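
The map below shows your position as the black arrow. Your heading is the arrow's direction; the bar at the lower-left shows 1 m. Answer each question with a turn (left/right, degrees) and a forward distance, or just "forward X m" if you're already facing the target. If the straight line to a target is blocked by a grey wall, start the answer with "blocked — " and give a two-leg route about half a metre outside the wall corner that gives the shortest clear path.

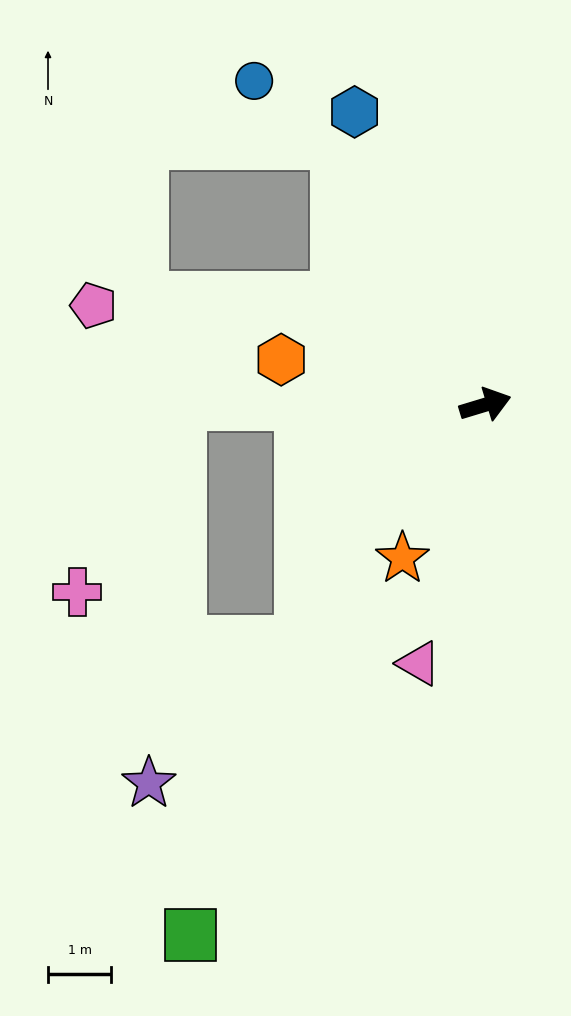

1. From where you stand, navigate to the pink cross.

blocked — turn left 163°, forward 4.8 m, then turn left 62°, forward 3.4 m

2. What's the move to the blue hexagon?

turn left 97°, forward 5.1 m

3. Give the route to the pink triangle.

turn right 121°, forward 4.2 m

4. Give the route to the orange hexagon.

turn left 151°, forward 3.3 m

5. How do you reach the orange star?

turn right 135°, forward 2.8 m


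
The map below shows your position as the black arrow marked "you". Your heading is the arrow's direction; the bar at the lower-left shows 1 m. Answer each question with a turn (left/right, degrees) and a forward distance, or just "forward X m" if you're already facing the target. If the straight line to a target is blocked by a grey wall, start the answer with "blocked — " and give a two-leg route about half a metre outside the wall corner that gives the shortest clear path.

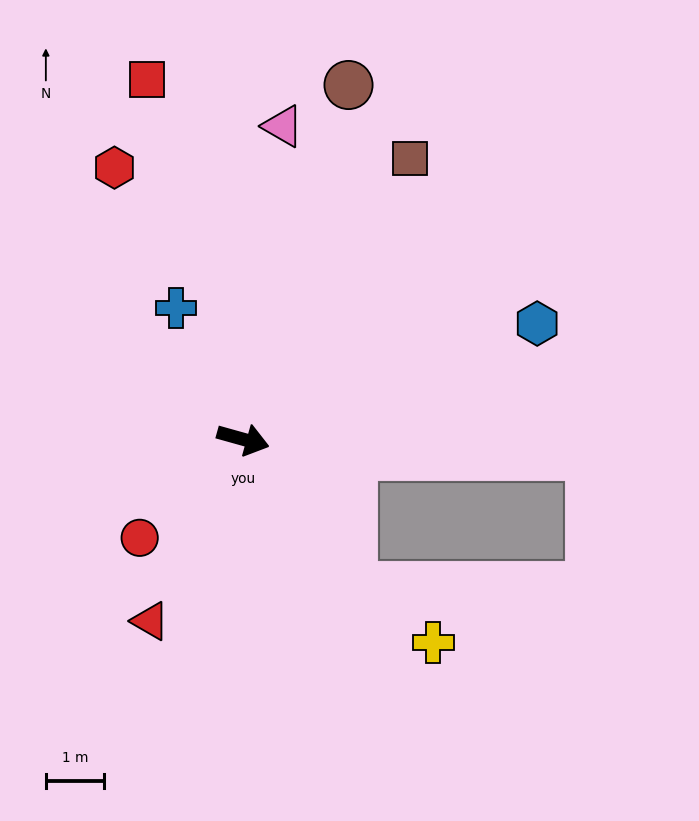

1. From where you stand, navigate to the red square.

turn left 121°, forward 6.4 m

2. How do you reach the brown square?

turn left 75°, forward 5.6 m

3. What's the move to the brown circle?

turn left 89°, forward 6.4 m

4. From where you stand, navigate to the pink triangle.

turn left 98°, forward 5.4 m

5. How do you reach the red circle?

turn right 121°, forward 2.5 m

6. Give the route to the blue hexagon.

turn left 37°, forward 5.4 m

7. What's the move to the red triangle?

turn right 101°, forward 3.5 m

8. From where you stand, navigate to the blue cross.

turn left 133°, forward 2.5 m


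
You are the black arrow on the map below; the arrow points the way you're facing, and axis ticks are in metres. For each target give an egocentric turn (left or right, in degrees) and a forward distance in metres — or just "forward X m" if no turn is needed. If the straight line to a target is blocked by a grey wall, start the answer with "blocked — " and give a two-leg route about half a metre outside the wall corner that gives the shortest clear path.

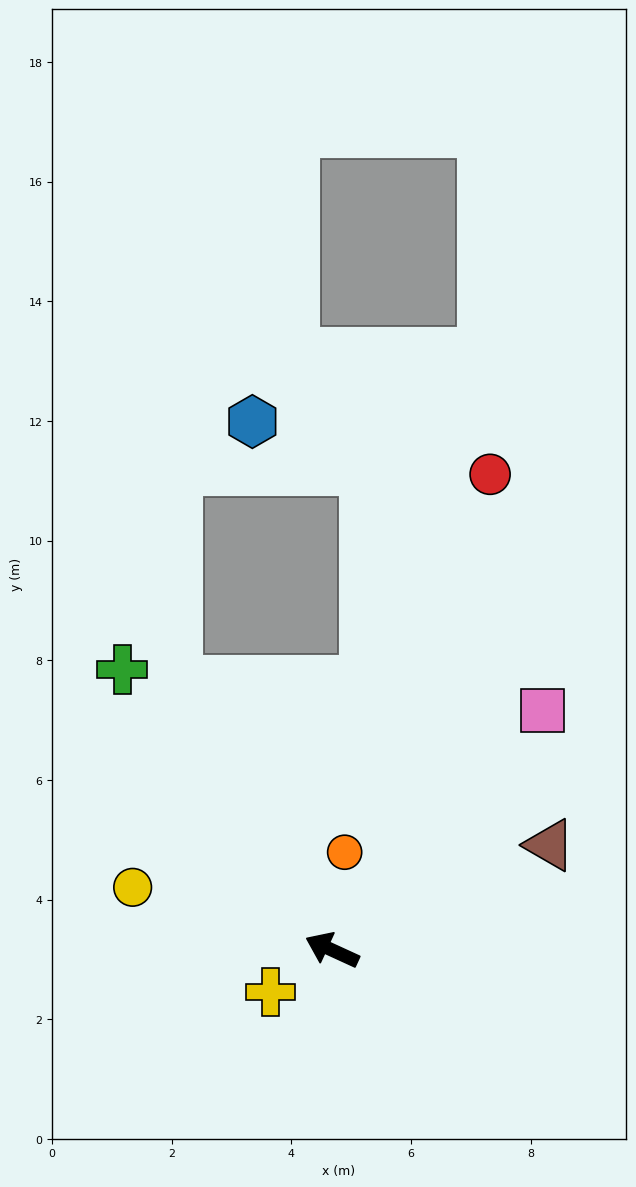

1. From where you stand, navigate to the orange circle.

turn right 73°, forward 1.6 m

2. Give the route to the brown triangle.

turn right 130°, forward 4.0 m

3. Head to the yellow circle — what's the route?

turn left 7°, forward 3.5 m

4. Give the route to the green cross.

turn right 29°, forward 5.9 m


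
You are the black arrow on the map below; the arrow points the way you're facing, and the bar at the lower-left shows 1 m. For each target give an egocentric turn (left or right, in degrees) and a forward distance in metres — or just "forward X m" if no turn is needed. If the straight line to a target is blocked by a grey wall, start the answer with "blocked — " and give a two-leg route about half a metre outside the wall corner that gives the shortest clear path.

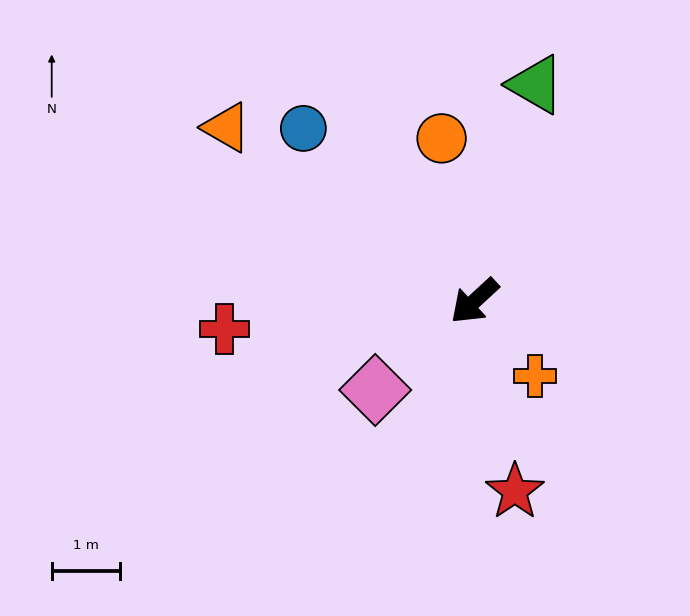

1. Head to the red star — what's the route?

turn left 59°, forward 2.8 m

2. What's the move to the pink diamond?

forward 2.0 m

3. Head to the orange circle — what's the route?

turn right 121°, forward 2.4 m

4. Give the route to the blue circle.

turn right 88°, forward 3.6 m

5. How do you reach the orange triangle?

turn right 78°, forward 4.4 m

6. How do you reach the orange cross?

turn left 86°, forward 1.4 m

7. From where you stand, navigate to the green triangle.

turn right 148°, forward 3.3 m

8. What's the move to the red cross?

turn right 36°, forward 3.7 m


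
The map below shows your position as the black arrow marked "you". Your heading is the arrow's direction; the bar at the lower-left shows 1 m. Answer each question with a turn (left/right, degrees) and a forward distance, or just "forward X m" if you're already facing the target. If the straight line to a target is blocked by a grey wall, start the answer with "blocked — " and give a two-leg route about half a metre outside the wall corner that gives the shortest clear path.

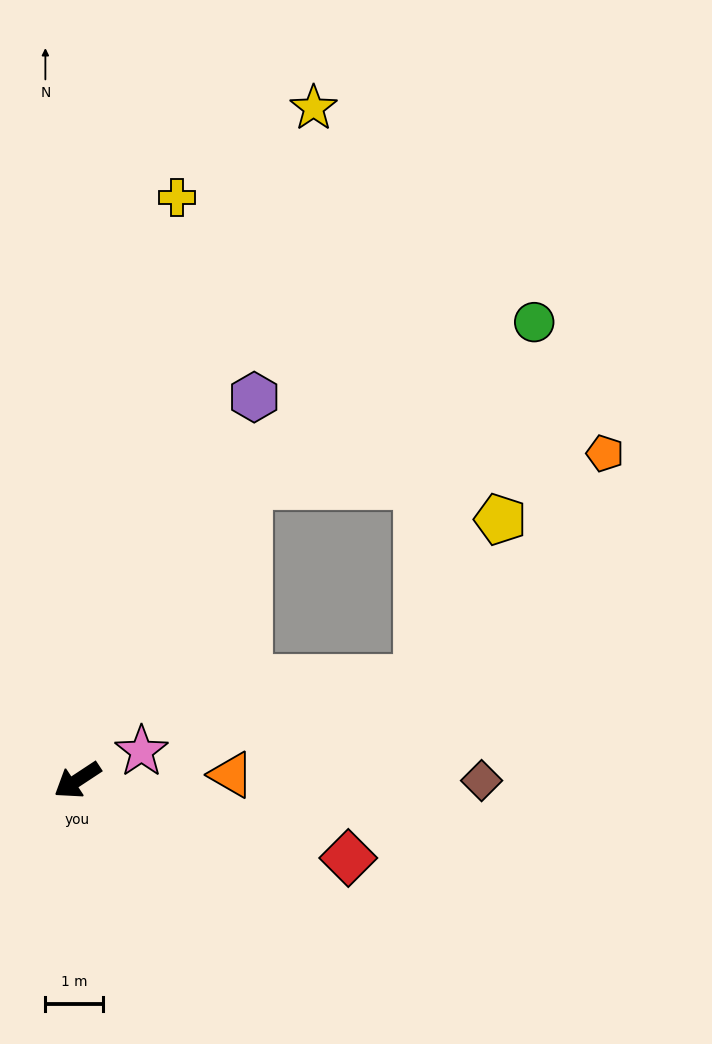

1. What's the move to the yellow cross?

turn right 133°, forward 10.3 m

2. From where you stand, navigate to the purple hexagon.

turn right 148°, forward 7.4 m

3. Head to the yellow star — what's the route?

turn right 143°, forward 12.4 m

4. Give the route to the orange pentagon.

blocked — turn right 153°, forward 6.0 m, then turn right 55°, forward 6.2 m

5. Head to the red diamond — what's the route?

turn left 131°, forward 4.9 m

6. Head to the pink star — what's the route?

turn left 171°, forward 1.2 m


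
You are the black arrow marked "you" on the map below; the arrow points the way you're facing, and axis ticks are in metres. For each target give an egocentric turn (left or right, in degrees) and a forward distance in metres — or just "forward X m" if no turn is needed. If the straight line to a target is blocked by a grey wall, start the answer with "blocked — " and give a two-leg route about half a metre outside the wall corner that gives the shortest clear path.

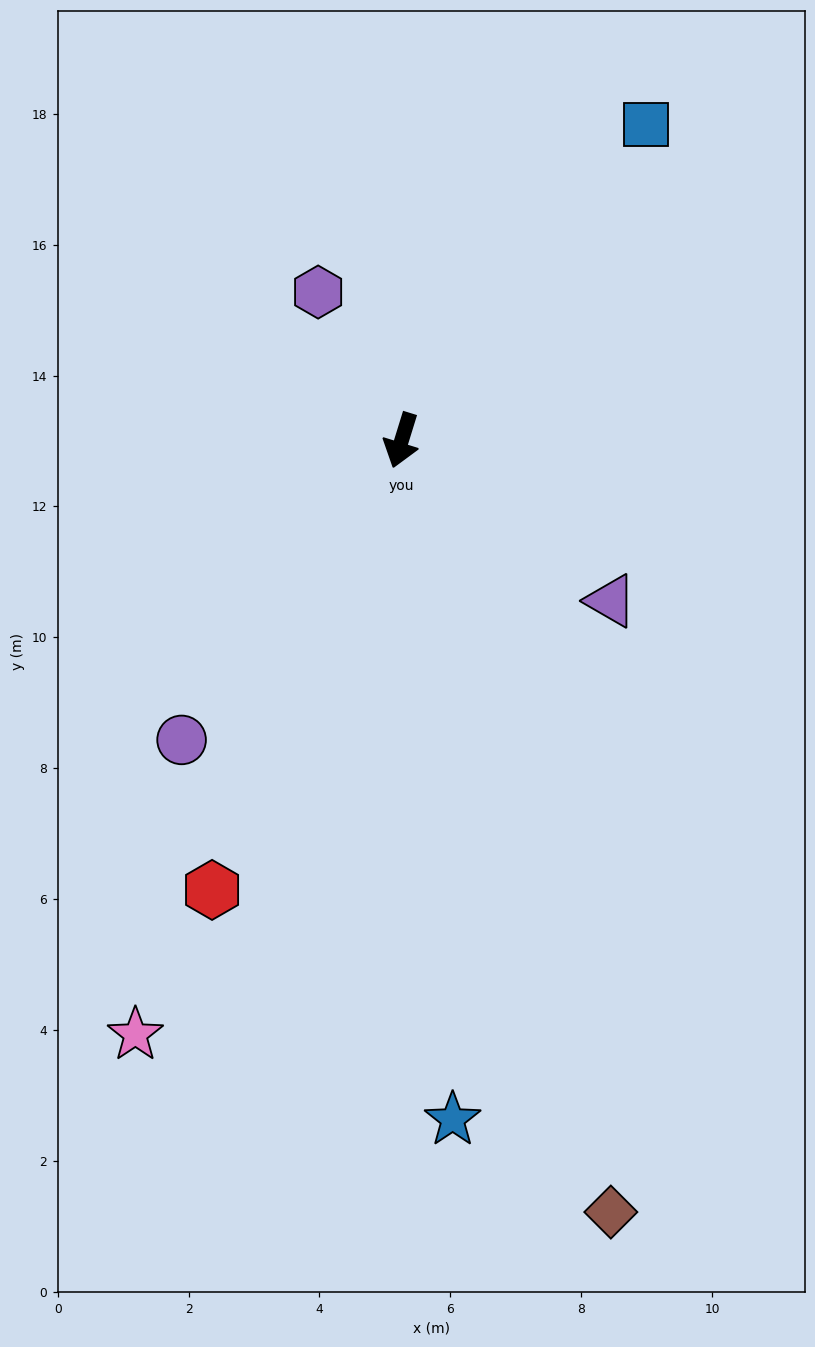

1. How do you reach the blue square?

turn left 159°, forward 6.1 m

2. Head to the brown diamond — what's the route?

turn left 32°, forward 12.2 m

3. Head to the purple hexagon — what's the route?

turn right 133°, forward 2.6 m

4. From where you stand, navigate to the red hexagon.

turn right 6°, forward 7.5 m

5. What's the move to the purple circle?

turn right 19°, forward 5.7 m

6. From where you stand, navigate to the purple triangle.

turn left 70°, forward 4.0 m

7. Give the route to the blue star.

turn left 21°, forward 10.4 m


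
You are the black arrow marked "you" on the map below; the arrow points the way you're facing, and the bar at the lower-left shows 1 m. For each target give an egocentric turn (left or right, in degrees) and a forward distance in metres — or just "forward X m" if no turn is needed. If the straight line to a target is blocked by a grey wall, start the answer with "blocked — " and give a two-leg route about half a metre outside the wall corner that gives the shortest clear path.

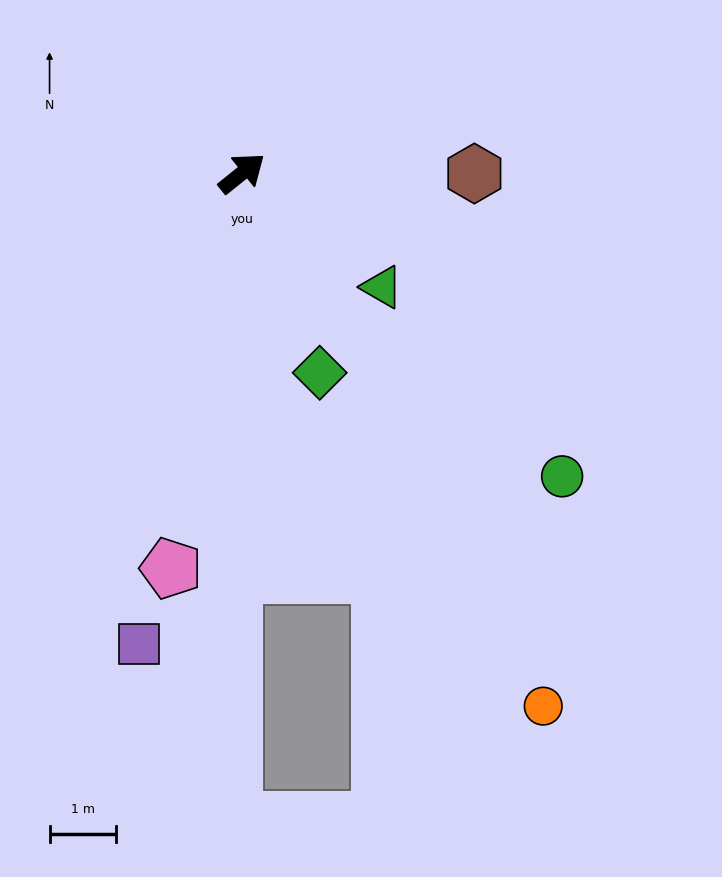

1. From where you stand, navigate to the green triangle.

turn right 78°, forward 2.7 m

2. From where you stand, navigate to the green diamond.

turn right 108°, forward 3.2 m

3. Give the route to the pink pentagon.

turn right 139°, forward 6.1 m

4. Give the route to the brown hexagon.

turn right 39°, forward 3.5 m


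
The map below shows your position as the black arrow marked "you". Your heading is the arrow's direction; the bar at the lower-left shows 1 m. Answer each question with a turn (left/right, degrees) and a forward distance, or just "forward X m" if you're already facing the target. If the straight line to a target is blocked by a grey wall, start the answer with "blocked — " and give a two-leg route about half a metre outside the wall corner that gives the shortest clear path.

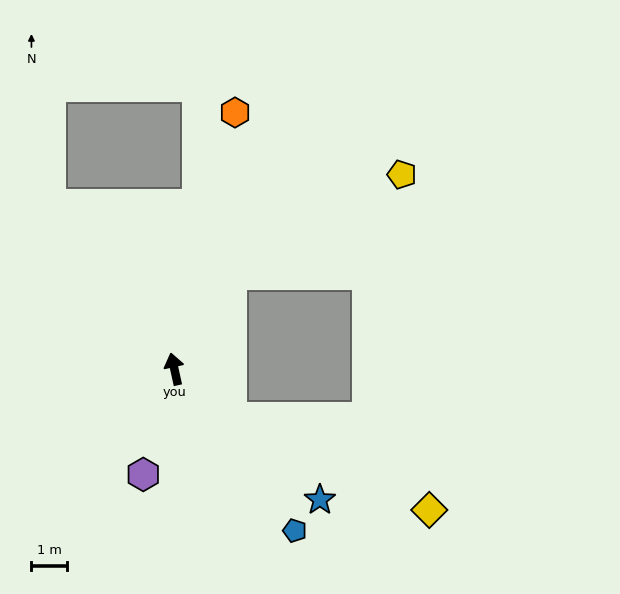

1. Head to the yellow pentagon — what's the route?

blocked — turn right 44°, forward 3.1 m, then turn right 28°, forward 5.6 m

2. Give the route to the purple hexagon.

turn left 151°, forward 3.1 m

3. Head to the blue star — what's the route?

turn right 144°, forward 5.6 m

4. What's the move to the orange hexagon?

turn right 26°, forward 7.5 m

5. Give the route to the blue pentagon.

turn right 156°, forward 5.7 m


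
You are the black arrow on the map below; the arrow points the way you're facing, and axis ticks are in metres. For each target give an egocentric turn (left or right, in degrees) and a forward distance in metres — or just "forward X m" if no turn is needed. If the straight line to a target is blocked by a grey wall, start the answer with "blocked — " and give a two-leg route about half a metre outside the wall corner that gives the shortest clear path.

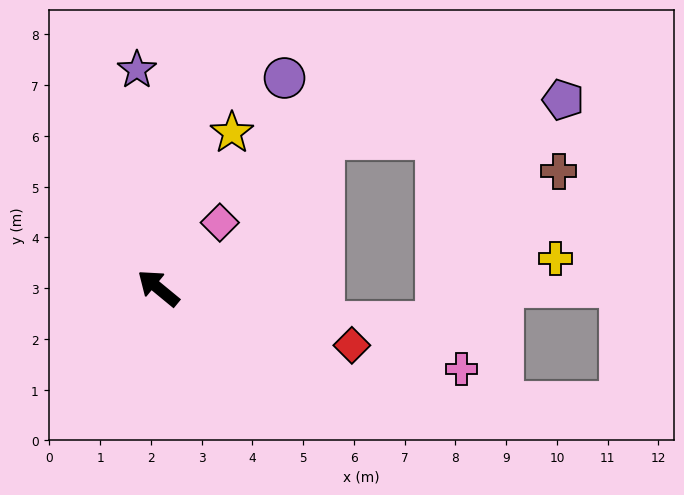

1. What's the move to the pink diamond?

turn right 94°, forward 1.8 m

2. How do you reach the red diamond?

turn right 157°, forward 4.0 m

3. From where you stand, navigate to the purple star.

turn right 45°, forward 4.3 m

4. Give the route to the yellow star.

turn right 76°, forward 3.4 m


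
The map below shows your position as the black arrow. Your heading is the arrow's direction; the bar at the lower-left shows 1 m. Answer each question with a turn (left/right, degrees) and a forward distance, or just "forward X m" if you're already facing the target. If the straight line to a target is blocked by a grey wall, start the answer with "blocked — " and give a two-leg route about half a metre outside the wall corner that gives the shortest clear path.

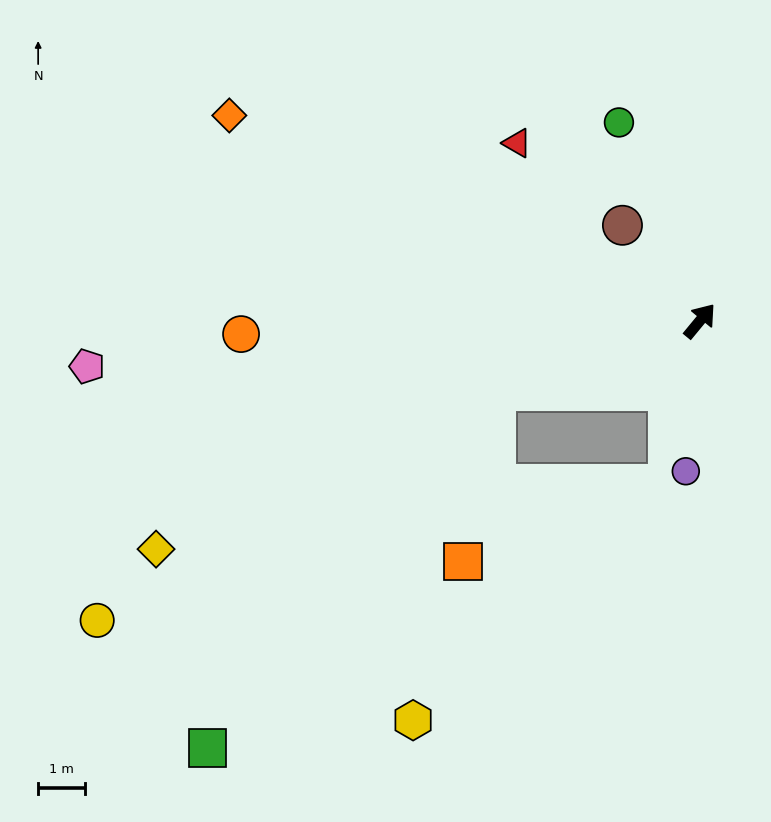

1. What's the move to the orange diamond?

turn left 106°, forward 11.1 m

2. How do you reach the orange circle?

turn left 131°, forward 9.9 m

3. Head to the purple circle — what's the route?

turn right 146°, forward 3.3 m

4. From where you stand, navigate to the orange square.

blocked — turn left 148°, forward 4.6 m, then turn left 61°, forward 3.7 m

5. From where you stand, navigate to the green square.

blocked — turn left 148°, forward 4.6 m, then turn left 33°, forward 9.9 m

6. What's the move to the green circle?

turn left 62°, forward 4.6 m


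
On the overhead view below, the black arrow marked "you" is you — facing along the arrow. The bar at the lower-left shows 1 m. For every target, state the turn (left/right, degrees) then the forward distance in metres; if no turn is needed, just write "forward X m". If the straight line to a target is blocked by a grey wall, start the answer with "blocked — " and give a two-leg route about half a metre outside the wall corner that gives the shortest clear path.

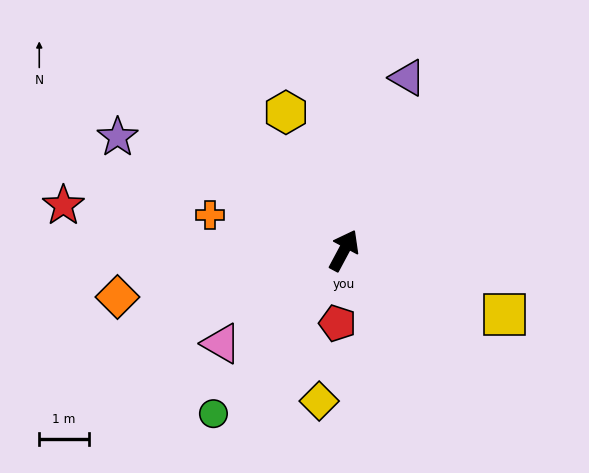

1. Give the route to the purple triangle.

turn left 8°, forward 3.7 m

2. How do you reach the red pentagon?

turn right 157°, forward 1.5 m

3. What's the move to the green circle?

turn left 170°, forward 4.2 m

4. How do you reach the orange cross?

turn left 103°, forward 2.8 m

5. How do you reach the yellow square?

turn right 84°, forward 3.5 m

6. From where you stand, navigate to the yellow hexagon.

turn left 51°, forward 3.0 m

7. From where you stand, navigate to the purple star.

turn left 92°, forward 5.1 m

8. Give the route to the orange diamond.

turn left 130°, forward 4.7 m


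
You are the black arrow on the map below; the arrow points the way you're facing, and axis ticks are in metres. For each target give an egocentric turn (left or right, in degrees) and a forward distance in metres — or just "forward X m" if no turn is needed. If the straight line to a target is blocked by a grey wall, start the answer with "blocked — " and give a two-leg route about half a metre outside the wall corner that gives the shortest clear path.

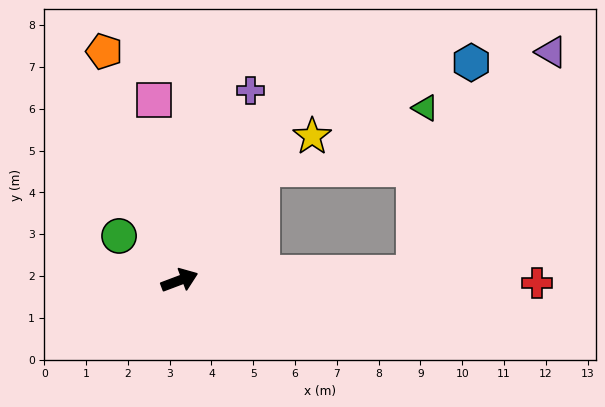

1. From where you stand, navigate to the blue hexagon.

blocked — turn right 19°, forward 5.6 m, then turn left 73°, forward 5.2 m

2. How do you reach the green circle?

turn left 123°, forward 1.8 m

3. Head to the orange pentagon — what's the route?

turn left 88°, forward 5.8 m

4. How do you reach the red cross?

turn right 21°, forward 8.5 m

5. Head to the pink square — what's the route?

turn left 78°, forward 4.4 m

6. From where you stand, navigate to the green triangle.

blocked — turn right 19°, forward 5.6 m, then turn left 84°, forward 4.0 m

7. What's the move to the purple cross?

turn left 49°, forward 4.8 m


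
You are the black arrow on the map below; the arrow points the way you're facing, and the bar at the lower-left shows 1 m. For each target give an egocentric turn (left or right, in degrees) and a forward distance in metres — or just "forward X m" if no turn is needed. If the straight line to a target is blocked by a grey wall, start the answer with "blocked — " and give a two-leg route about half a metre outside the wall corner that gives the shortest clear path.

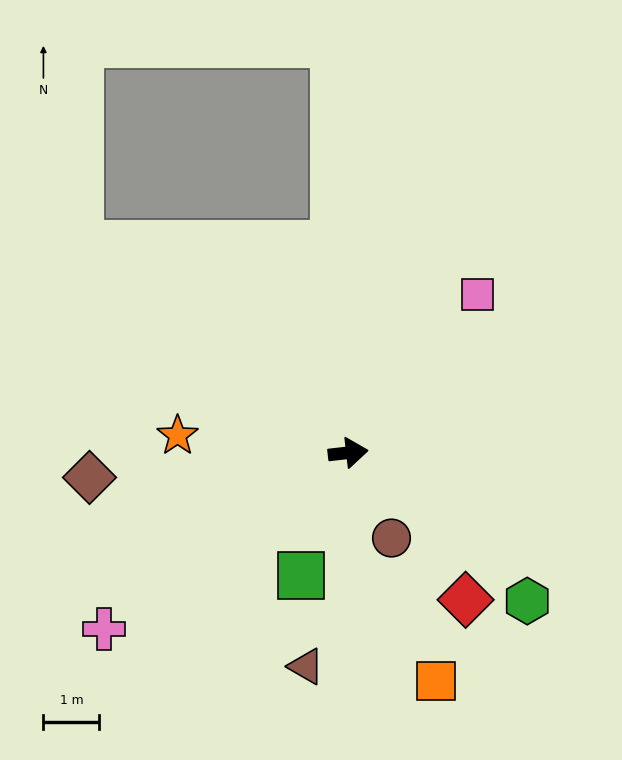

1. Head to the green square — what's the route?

turn right 118°, forward 2.3 m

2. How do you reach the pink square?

turn left 44°, forward 3.6 m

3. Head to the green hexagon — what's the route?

turn right 46°, forward 4.2 m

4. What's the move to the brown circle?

turn right 70°, forward 1.7 m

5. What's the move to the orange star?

turn left 168°, forward 3.1 m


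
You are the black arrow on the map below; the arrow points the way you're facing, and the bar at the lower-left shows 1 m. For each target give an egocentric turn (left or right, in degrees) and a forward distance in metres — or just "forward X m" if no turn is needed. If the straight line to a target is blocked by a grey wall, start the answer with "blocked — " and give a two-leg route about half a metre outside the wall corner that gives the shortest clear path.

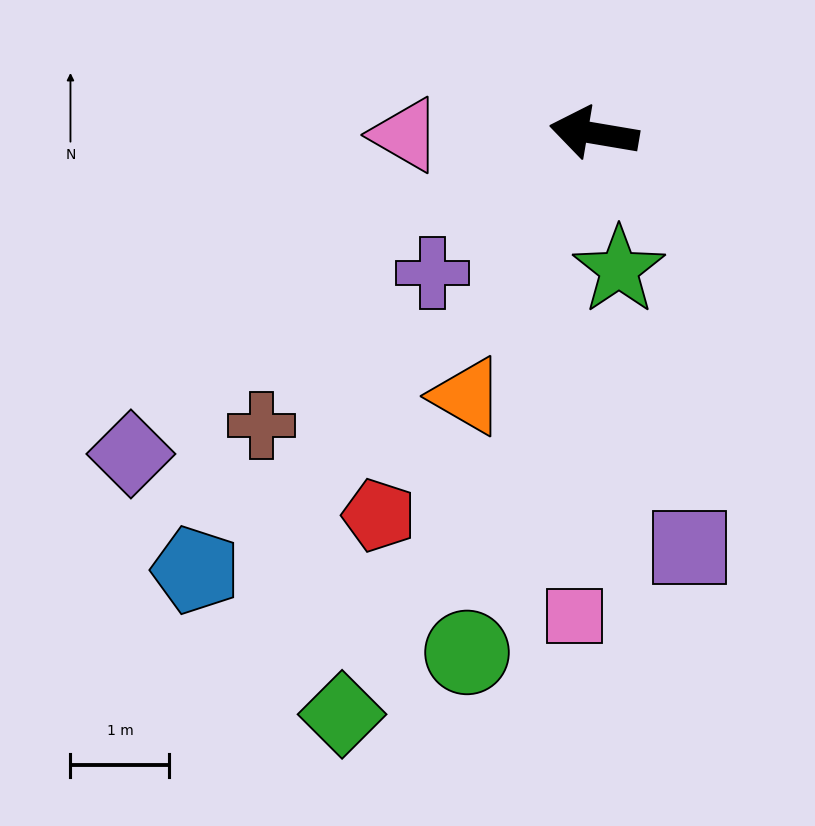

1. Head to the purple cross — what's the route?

turn left 50°, forward 2.2 m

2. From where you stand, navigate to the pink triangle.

turn left 10°, forward 1.9 m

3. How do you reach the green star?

turn left 110°, forward 1.4 m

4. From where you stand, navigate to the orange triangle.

turn left 74°, forward 3.0 m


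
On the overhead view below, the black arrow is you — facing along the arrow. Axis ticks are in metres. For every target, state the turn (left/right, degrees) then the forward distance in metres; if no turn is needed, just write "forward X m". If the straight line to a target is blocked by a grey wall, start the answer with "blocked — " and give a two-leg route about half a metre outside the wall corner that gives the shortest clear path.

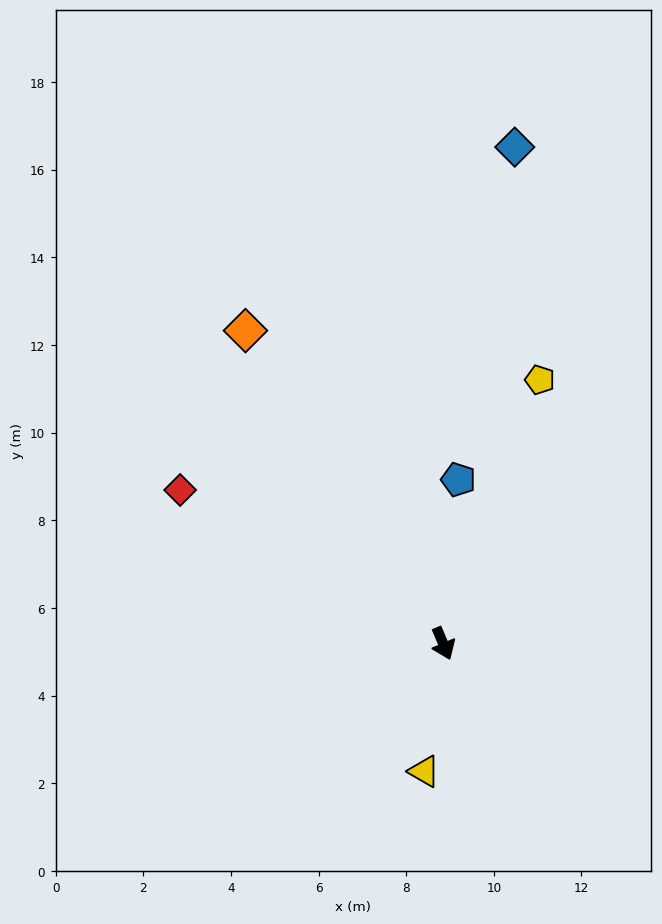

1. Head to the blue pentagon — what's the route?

turn left 152°, forward 3.8 m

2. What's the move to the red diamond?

turn right 143°, forward 6.9 m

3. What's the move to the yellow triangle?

turn right 31°, forward 2.9 m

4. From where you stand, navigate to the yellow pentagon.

turn left 137°, forward 6.4 m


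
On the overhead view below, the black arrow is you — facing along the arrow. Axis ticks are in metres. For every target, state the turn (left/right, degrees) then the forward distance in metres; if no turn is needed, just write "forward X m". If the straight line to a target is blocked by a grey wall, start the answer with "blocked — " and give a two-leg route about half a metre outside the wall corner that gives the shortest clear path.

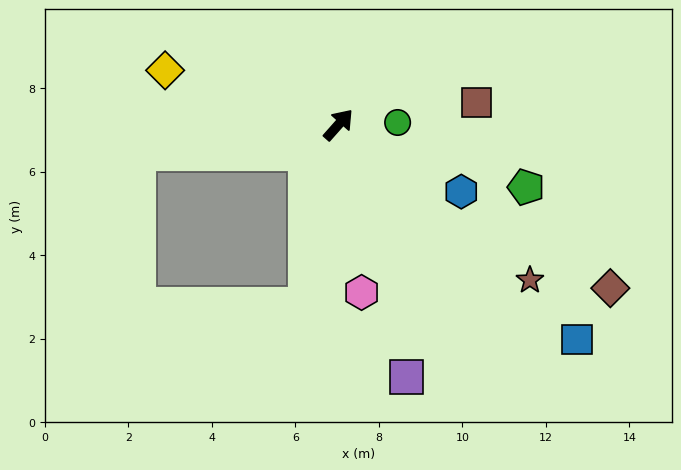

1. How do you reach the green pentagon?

turn right 67°, forward 4.7 m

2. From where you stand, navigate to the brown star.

turn right 88°, forward 5.9 m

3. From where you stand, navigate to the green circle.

turn right 46°, forward 1.4 m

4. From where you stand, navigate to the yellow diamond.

turn left 114°, forward 4.4 m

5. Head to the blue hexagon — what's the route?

turn right 77°, forward 3.3 m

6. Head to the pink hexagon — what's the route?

turn right 131°, forward 4.1 m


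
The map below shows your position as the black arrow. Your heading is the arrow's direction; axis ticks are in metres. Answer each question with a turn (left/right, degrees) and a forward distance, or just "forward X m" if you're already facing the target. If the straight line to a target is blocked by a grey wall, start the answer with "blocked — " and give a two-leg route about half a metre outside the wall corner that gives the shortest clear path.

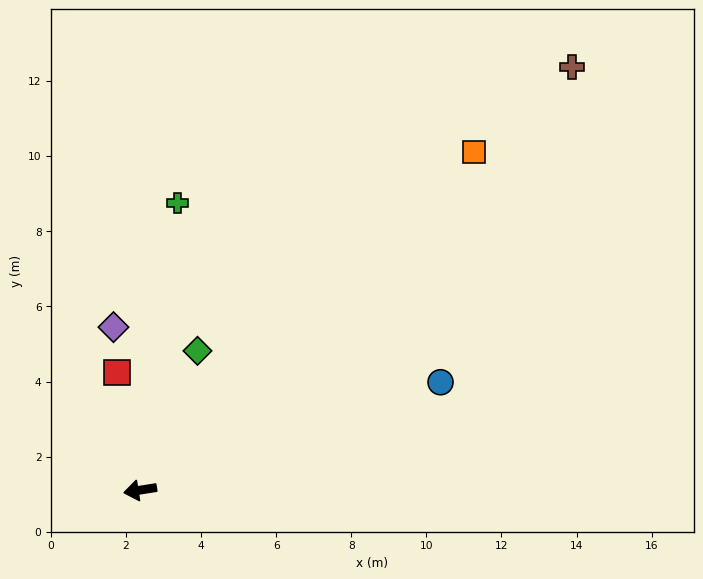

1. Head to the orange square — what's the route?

turn right 144°, forward 12.7 m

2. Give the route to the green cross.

turn right 106°, forward 7.7 m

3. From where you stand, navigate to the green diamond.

turn right 121°, forward 4.0 m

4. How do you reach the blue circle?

turn right 169°, forward 8.5 m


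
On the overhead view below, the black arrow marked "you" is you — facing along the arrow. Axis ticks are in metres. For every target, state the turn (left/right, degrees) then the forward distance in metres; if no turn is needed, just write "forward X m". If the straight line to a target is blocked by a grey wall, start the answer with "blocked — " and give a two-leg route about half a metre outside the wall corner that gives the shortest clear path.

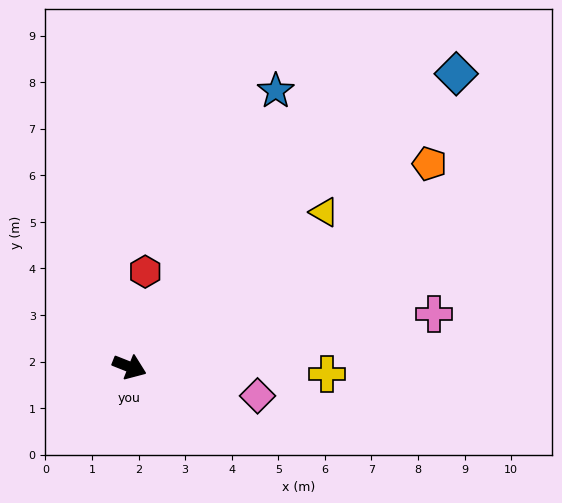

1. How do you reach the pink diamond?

turn left 9°, forward 2.8 m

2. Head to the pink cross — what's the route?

turn left 32°, forward 6.6 m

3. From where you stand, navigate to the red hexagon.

turn left 102°, forward 2.1 m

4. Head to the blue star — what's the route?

turn left 84°, forward 6.7 m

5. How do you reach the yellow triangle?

turn left 60°, forward 5.3 m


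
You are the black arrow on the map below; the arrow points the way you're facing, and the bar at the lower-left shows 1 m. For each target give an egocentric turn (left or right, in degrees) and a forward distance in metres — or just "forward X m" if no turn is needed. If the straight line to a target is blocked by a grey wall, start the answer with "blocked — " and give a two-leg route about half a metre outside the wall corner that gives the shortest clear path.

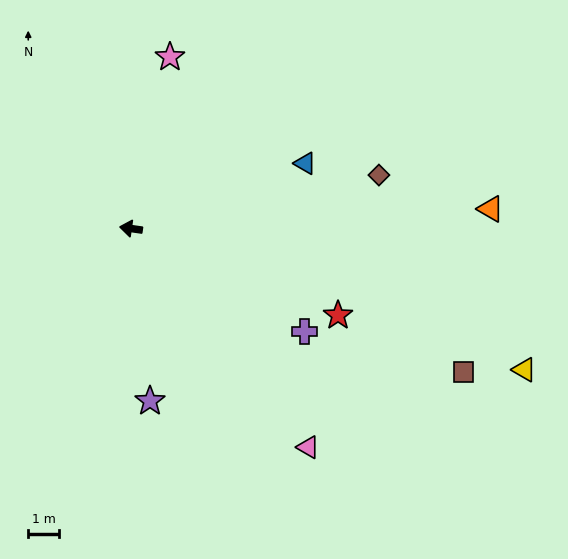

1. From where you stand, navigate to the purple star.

turn left 104°, forward 5.7 m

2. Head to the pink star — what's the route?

turn right 95°, forward 5.7 m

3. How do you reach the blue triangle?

turn right 151°, forward 6.1 m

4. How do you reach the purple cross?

turn left 157°, forward 6.6 m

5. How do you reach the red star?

turn left 165°, forward 7.3 m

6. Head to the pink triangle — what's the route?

turn left 137°, forward 9.2 m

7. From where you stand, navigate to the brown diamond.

turn right 160°, forward 8.3 m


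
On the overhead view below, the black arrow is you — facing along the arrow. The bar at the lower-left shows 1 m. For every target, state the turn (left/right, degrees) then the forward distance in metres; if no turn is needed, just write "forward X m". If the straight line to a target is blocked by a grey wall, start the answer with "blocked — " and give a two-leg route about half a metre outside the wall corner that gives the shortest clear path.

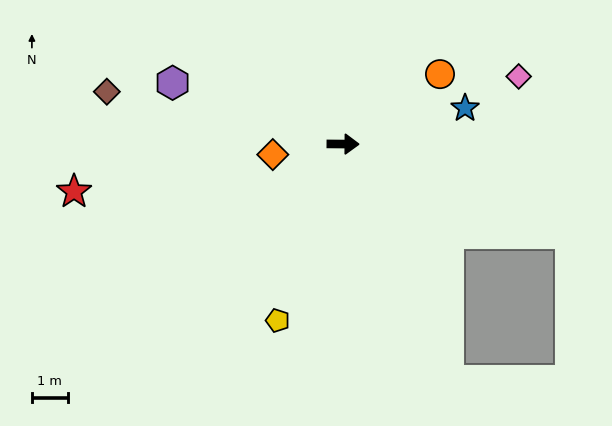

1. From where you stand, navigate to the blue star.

turn left 17°, forward 3.5 m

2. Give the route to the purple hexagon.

turn left 161°, forward 5.0 m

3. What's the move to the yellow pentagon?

turn right 110°, forward 5.2 m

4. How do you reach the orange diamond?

turn right 171°, forward 2.0 m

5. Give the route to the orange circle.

turn left 36°, forward 3.3 m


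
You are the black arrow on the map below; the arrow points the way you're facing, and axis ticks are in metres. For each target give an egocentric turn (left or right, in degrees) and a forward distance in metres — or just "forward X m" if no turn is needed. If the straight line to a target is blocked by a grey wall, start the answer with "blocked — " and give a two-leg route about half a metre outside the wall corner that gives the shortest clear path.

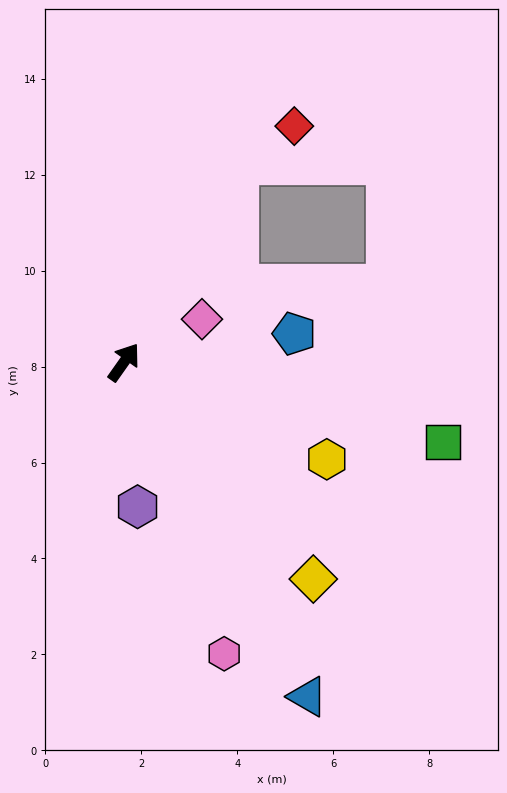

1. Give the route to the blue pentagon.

turn right 45°, forward 3.6 m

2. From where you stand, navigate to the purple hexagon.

turn right 139°, forward 3.0 m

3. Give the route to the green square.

turn right 69°, forward 6.9 m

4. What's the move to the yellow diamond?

turn right 104°, forward 6.0 m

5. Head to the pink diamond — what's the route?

turn right 26°, forward 1.9 m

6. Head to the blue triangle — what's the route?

turn right 116°, forward 8.0 m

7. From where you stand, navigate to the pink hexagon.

turn right 126°, forward 6.4 m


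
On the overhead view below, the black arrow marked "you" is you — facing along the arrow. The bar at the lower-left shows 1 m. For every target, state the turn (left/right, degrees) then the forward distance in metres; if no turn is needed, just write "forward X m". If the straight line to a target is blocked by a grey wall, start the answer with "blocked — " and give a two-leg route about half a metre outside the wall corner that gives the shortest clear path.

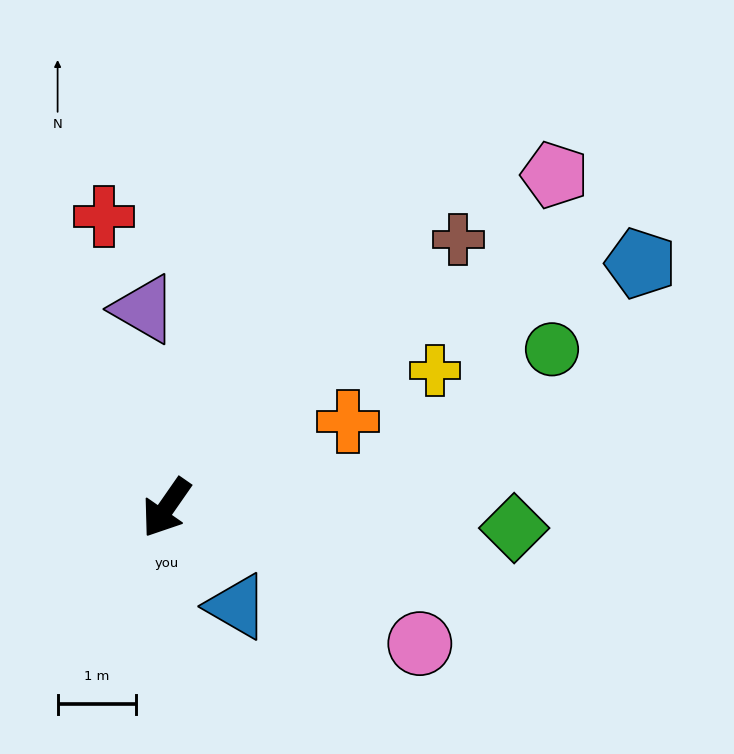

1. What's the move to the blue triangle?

turn left 70°, forward 1.5 m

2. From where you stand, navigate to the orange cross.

turn left 150°, forward 2.6 m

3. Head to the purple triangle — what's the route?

turn right 139°, forward 2.5 m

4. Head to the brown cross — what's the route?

turn left 167°, forward 5.0 m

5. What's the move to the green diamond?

turn left 122°, forward 4.4 m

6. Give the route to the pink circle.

turn left 97°, forward 3.7 m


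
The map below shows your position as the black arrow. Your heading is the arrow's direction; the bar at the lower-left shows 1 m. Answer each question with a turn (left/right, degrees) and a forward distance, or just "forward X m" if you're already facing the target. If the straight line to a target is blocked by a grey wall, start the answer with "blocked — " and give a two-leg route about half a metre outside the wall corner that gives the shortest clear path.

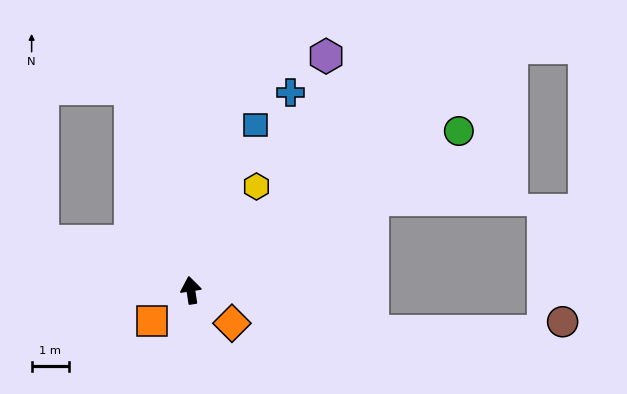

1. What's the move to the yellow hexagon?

turn right 41°, forward 3.3 m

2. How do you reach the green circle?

turn right 68°, forward 8.3 m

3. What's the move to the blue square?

turn right 30°, forward 4.7 m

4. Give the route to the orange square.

turn left 120°, forward 1.3 m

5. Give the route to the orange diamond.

turn right 137°, forward 1.4 m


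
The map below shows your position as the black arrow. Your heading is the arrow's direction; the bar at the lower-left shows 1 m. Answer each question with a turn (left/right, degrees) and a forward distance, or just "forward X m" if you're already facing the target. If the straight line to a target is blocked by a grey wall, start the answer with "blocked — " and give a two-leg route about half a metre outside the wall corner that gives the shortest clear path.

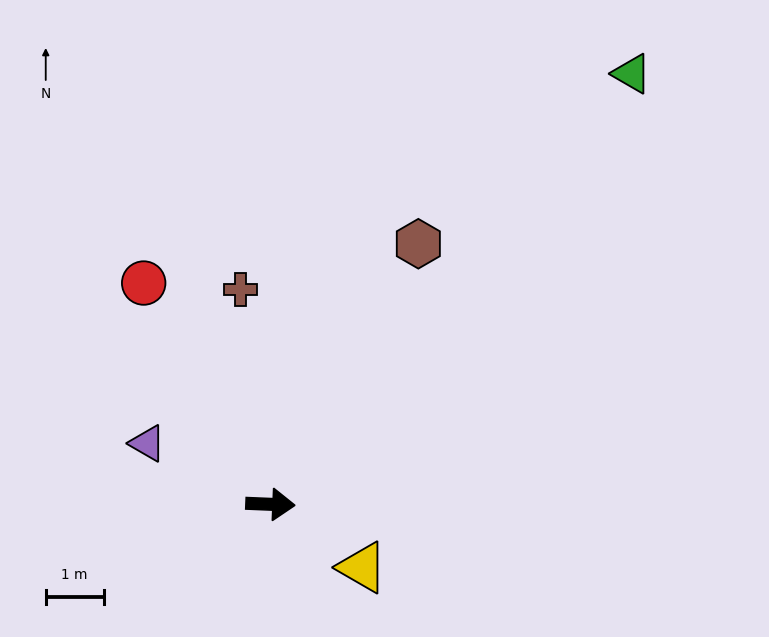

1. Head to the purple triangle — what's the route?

turn left 156°, forward 2.4 m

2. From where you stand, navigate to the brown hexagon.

turn left 63°, forward 5.2 m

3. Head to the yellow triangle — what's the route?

turn right 32°, forward 1.9 m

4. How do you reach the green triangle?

turn left 52°, forward 9.7 m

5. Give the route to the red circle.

turn left 122°, forward 4.4 m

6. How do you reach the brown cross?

turn left 100°, forward 3.7 m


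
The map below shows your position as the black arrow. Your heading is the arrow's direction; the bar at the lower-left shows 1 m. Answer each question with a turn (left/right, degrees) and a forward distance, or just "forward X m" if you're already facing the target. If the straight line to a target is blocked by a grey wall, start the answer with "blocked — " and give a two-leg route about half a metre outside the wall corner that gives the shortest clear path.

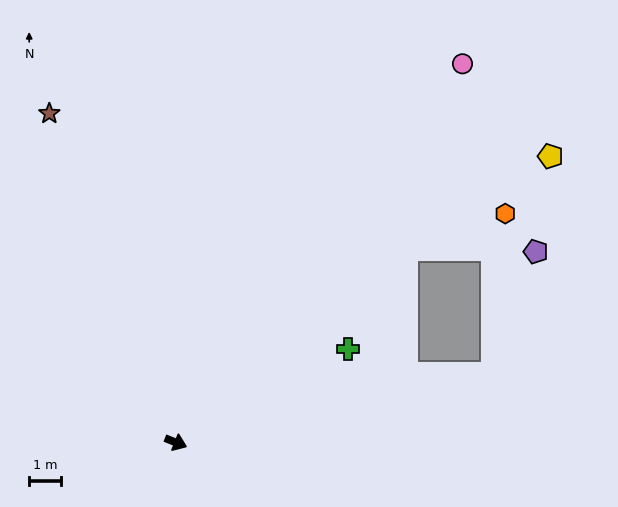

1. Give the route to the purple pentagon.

blocked — turn left 34°, forward 10.3 m, then turn left 60°, forward 4.1 m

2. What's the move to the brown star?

turn left 133°, forward 11.1 m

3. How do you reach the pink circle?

turn left 75°, forward 15.0 m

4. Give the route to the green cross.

turn left 50°, forward 6.2 m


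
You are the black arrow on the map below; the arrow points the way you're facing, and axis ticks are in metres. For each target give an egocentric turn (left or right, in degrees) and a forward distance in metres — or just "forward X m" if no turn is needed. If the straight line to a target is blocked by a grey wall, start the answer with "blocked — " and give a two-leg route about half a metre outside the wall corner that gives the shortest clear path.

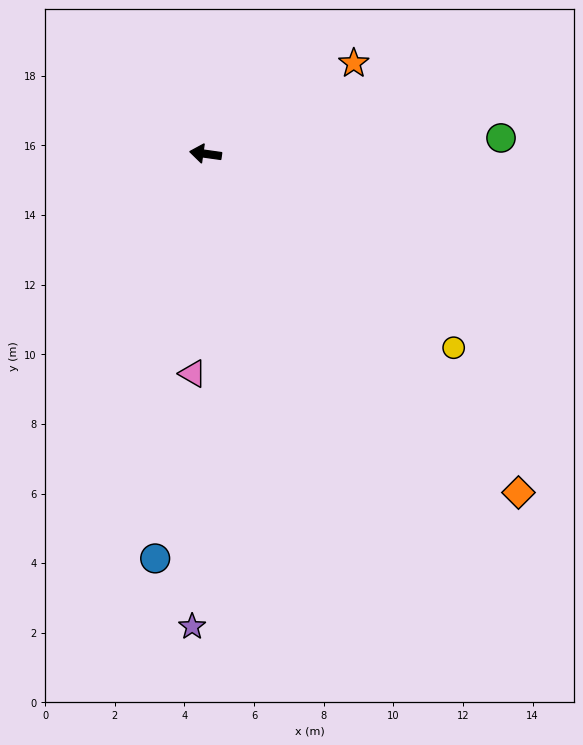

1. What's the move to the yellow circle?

turn left 150°, forward 9.0 m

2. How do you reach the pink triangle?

turn left 95°, forward 6.3 m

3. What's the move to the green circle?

turn right 169°, forward 8.5 m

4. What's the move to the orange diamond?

turn left 141°, forward 13.2 m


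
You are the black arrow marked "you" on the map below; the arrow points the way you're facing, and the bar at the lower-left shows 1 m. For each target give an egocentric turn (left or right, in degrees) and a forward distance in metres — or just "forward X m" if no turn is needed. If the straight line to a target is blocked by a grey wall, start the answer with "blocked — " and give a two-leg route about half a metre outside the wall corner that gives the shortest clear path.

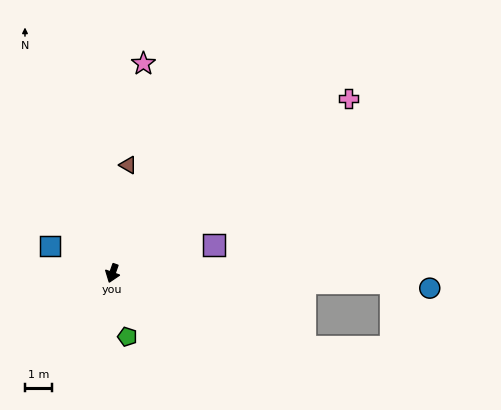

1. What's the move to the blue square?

turn right 94°, forward 2.5 m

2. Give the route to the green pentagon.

turn left 33°, forward 2.4 m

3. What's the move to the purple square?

turn left 125°, forward 3.9 m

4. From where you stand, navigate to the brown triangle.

turn right 169°, forward 4.1 m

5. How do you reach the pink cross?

turn left 146°, forward 11.0 m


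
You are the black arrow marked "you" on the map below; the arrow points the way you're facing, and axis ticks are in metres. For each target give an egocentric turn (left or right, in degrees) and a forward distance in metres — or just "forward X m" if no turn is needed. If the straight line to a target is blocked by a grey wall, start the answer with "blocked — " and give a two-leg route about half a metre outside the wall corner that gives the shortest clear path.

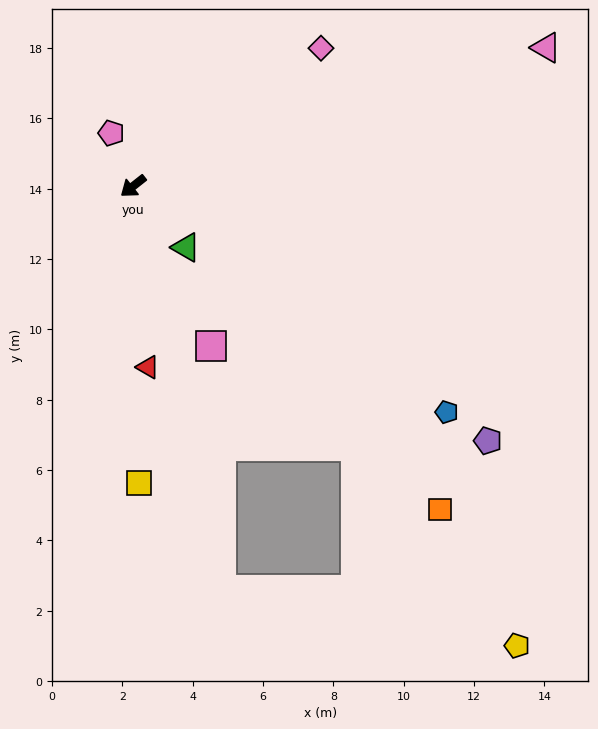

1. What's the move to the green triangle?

turn left 92°, forward 2.3 m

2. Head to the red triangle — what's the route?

turn left 56°, forward 5.2 m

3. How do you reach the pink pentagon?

turn right 106°, forward 1.6 m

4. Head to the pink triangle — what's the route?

turn left 160°, forward 12.4 m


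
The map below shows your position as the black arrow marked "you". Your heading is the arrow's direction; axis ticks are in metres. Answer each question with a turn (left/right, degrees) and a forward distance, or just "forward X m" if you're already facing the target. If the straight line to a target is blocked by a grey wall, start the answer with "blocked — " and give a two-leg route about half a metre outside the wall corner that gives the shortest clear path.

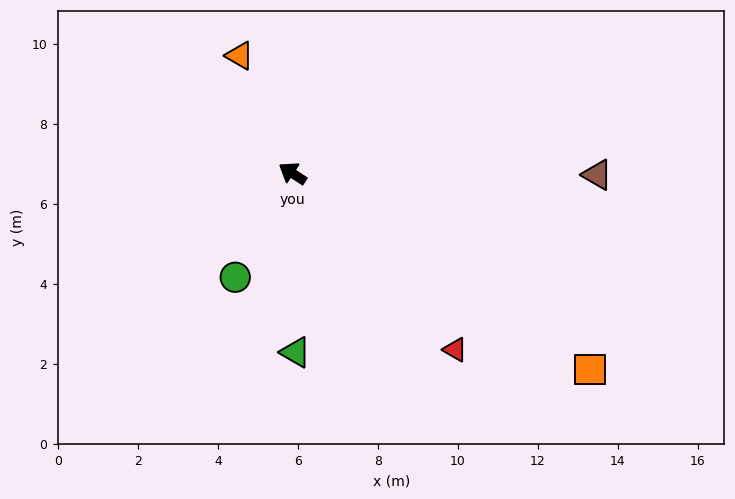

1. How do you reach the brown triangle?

turn right 147°, forward 7.6 m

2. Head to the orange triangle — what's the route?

turn right 33°, forward 3.2 m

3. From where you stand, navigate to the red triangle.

turn left 166°, forward 6.0 m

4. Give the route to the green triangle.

turn left 124°, forward 4.5 m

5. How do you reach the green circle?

turn left 94°, forward 3.0 m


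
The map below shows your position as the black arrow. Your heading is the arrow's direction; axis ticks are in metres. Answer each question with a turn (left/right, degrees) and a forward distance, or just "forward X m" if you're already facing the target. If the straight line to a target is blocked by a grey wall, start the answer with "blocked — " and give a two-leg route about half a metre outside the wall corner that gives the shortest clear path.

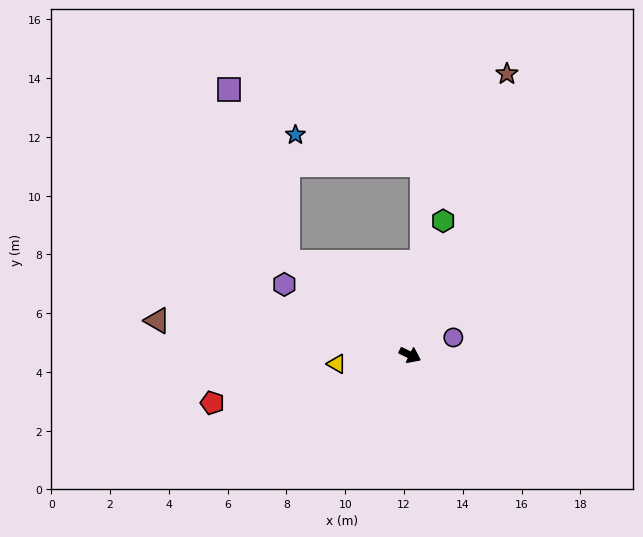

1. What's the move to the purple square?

blocked — turn left 169°, forward 5.2 m, then turn right 34°, forward 6.2 m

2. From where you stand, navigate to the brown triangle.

turn right 162°, forward 8.7 m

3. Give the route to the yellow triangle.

turn right 147°, forward 2.5 m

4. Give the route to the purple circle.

turn left 48°, forward 1.6 m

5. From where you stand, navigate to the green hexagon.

turn left 102°, forward 4.7 m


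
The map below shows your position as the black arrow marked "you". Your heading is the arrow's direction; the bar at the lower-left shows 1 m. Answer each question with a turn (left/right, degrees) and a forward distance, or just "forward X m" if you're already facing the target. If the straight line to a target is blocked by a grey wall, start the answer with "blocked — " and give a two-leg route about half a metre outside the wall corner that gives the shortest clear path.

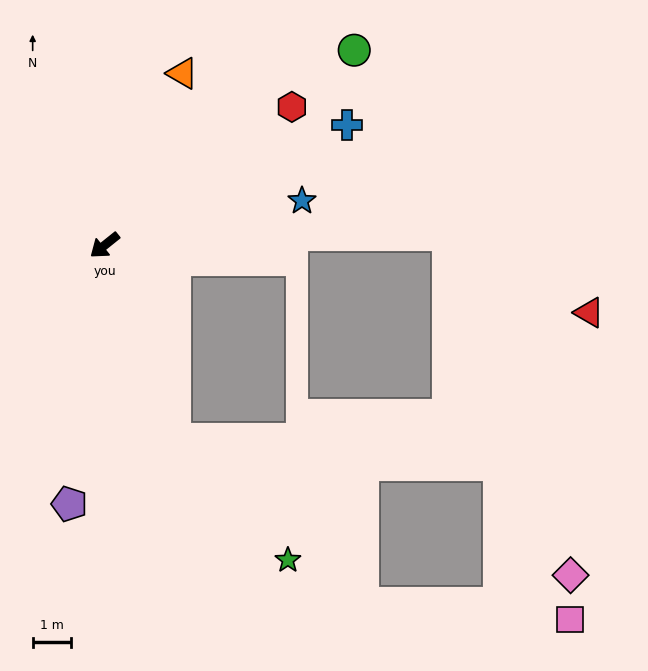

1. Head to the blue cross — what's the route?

turn left 168°, forward 7.1 m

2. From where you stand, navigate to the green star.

blocked — turn left 71°, forward 5.4 m, then turn left 23°, forward 4.4 m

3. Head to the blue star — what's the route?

turn left 154°, forward 5.3 m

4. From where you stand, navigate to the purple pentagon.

turn left 44°, forward 6.9 m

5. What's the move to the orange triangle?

turn right 153°, forward 5.0 m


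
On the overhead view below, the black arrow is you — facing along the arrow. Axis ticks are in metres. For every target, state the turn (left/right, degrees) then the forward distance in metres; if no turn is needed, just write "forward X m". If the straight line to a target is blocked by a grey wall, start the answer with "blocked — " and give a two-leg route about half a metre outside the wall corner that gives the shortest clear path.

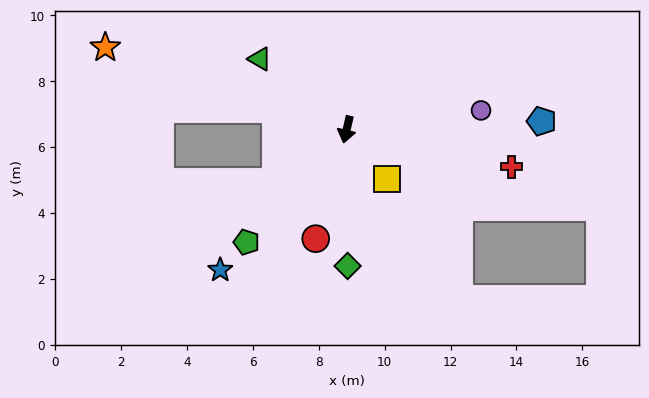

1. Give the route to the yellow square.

turn left 52°, forward 1.9 m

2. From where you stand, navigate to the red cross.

turn left 90°, forward 5.1 m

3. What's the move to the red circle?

turn right 3°, forward 3.4 m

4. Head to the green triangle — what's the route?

turn right 116°, forward 3.4 m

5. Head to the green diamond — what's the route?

turn left 13°, forward 4.1 m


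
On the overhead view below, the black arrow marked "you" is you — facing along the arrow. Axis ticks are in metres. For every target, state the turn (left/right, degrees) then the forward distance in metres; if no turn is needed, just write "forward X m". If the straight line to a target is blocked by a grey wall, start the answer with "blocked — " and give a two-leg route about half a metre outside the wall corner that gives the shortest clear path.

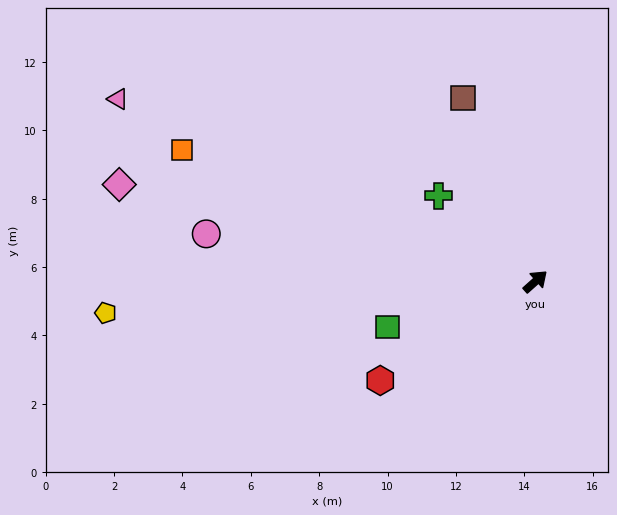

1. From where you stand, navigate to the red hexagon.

turn left 171°, forward 5.4 m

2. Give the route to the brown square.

turn left 70°, forward 5.8 m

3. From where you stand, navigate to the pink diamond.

turn left 125°, forward 12.5 m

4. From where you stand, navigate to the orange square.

turn left 118°, forward 11.0 m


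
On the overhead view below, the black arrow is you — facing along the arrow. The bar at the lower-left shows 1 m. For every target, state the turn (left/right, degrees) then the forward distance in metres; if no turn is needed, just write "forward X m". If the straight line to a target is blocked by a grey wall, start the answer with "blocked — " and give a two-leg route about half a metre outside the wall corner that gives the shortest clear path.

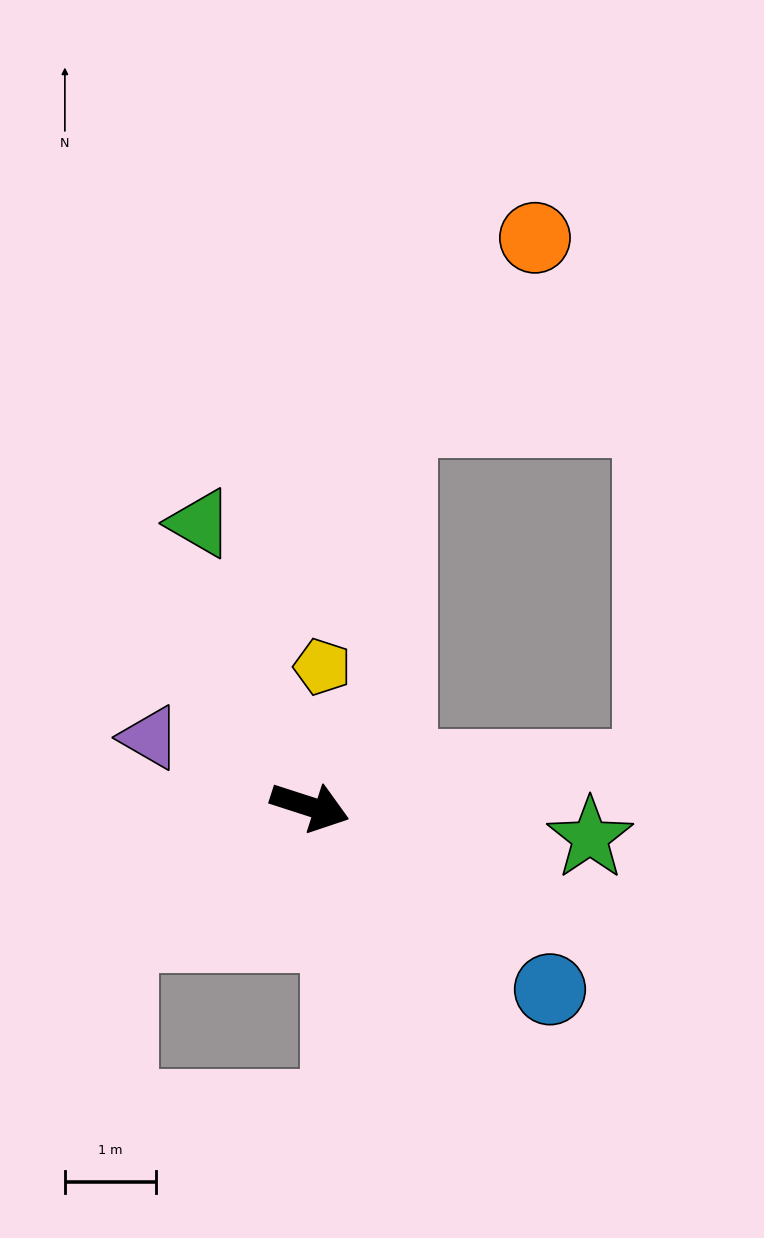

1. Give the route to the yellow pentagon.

turn left 103°, forward 1.5 m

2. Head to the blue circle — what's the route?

turn right 19°, forward 3.3 m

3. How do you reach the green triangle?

turn left 129°, forward 3.3 m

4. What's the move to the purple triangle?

turn left 175°, forward 1.9 m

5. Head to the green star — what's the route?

turn left 11°, forward 3.1 m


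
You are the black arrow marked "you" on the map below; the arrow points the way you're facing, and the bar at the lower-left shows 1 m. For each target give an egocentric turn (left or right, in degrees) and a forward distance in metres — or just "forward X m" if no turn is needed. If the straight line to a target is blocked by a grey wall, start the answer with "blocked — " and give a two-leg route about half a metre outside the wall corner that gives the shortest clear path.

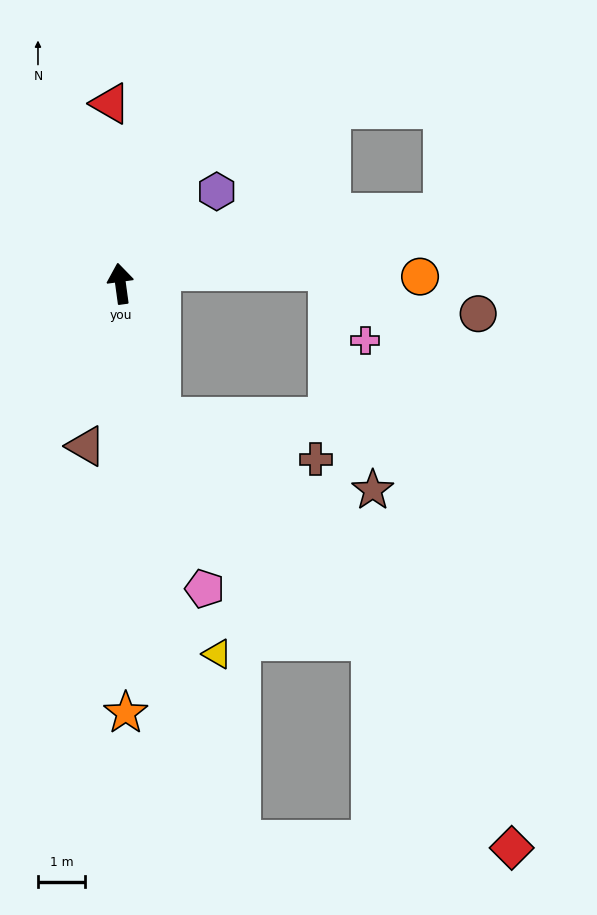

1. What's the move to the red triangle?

turn right 5°, forward 3.8 m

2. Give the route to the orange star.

turn left 173°, forward 9.1 m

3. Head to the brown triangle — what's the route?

turn left 160°, forward 3.5 m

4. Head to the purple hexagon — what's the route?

turn right 54°, forward 2.8 m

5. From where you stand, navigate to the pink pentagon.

turn right 172°, forward 6.7 m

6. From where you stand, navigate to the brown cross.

blocked — turn right 171°, forward 3.0 m, then turn left 58°, forward 3.4 m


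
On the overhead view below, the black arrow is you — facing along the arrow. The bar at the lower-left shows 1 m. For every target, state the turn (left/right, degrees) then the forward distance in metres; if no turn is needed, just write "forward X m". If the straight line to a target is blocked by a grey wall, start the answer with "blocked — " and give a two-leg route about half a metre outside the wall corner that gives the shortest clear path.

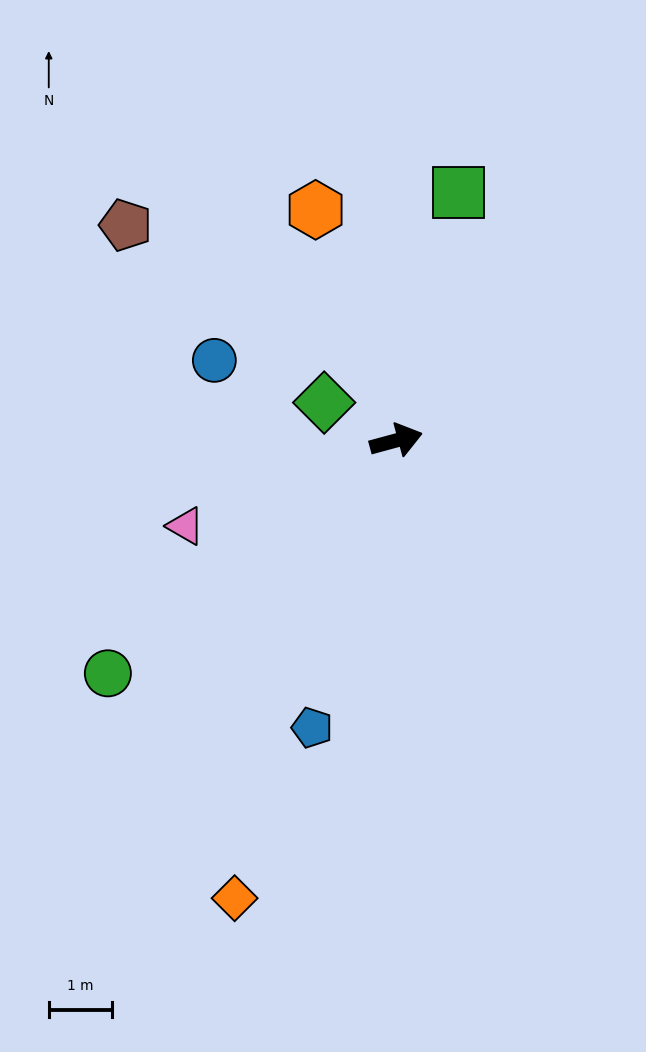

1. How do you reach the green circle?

turn right 156°, forward 5.9 m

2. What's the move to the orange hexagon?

turn left 94°, forward 3.9 m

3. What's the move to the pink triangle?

turn right 173°, forward 3.6 m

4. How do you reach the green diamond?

turn left 137°, forward 1.3 m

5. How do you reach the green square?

turn left 61°, forward 4.1 m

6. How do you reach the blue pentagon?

turn right 121°, forward 4.8 m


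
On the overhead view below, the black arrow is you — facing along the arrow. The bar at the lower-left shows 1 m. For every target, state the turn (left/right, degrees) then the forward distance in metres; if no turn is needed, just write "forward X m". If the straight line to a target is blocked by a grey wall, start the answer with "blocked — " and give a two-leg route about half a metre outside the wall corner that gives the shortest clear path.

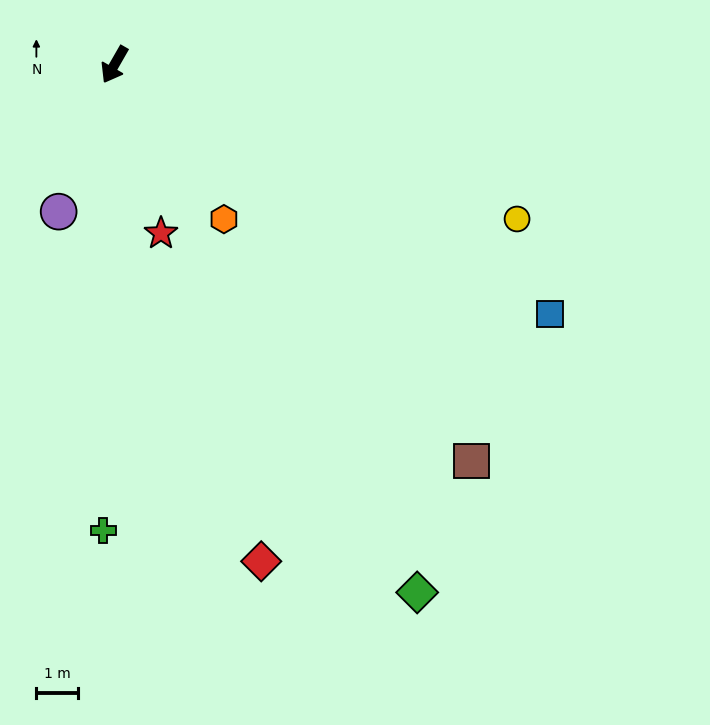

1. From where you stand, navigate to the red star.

turn left 45°, forward 4.2 m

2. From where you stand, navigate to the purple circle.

turn left 9°, forward 3.7 m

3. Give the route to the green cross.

turn left 28°, forward 11.1 m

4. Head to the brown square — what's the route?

turn left 72°, forward 12.7 m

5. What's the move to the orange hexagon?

turn left 65°, forward 4.5 m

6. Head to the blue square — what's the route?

turn left 90°, forward 11.9 m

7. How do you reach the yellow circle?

turn left 99°, forward 10.2 m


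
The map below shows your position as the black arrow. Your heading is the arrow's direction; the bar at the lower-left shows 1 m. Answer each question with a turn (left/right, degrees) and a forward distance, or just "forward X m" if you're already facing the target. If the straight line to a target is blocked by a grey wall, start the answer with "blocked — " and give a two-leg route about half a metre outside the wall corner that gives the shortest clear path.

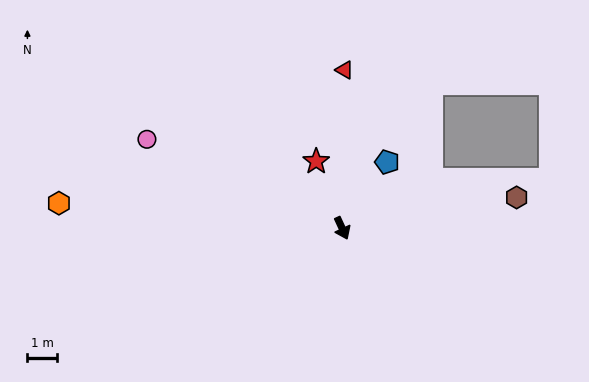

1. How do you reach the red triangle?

turn left 154°, forward 5.3 m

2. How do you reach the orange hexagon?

turn right 120°, forward 9.5 m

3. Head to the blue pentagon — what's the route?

turn left 121°, forward 2.7 m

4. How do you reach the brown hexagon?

turn left 75°, forward 5.9 m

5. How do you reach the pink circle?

turn right 139°, forward 7.2 m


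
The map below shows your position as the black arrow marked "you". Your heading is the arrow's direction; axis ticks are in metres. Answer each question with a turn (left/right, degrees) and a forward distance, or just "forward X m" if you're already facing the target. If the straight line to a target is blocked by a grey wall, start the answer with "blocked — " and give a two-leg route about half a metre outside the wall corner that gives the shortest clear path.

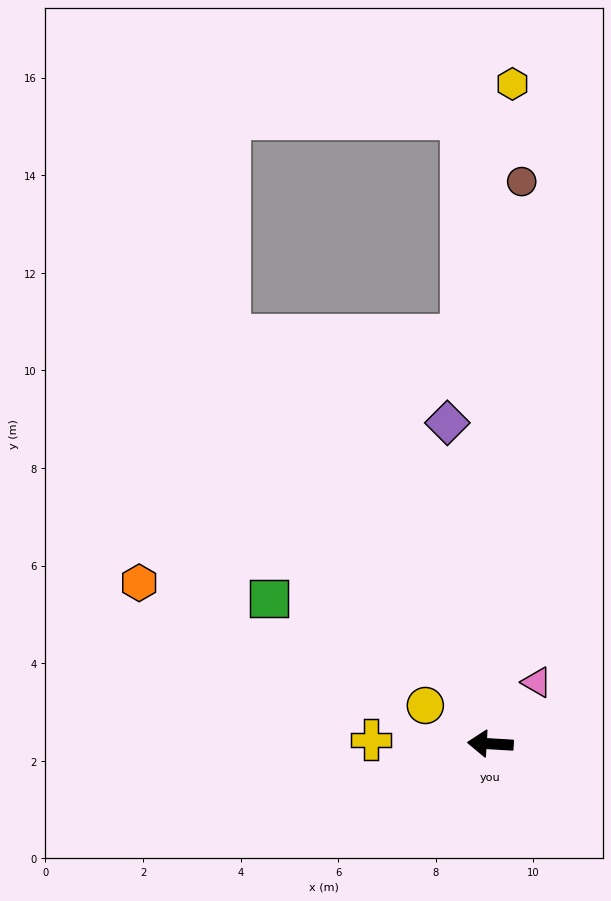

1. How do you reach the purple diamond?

turn right 79°, forward 6.6 m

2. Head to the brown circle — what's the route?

turn right 90°, forward 11.5 m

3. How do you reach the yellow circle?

turn right 27°, forward 1.5 m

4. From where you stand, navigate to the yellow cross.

forward 2.4 m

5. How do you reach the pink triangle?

turn right 124°, forward 1.6 m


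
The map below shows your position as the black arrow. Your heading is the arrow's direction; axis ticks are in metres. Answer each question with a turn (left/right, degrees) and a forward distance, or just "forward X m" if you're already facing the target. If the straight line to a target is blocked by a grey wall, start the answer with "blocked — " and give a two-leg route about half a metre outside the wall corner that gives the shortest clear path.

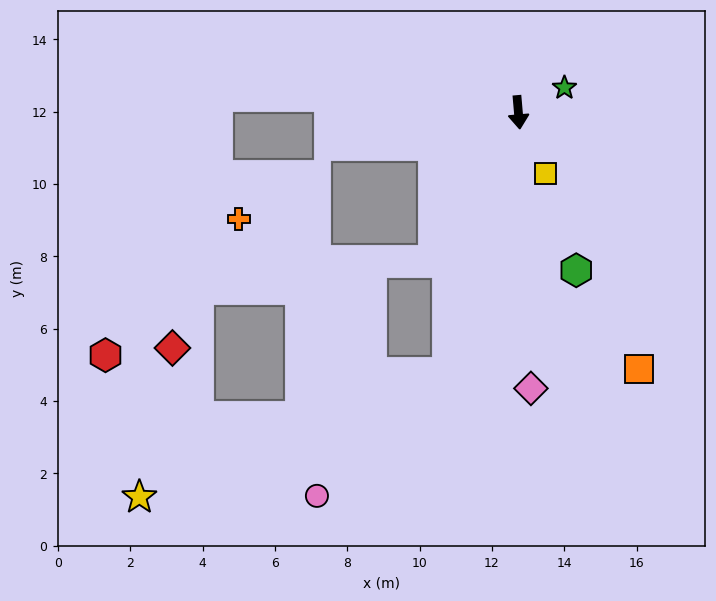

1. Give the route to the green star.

turn left 113°, forward 1.4 m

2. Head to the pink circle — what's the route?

blocked — turn right 20°, forward 7.5 m, then turn right 31°, forward 5.0 m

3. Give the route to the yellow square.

turn left 19°, forward 1.8 m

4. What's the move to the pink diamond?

turn right 2°, forward 7.6 m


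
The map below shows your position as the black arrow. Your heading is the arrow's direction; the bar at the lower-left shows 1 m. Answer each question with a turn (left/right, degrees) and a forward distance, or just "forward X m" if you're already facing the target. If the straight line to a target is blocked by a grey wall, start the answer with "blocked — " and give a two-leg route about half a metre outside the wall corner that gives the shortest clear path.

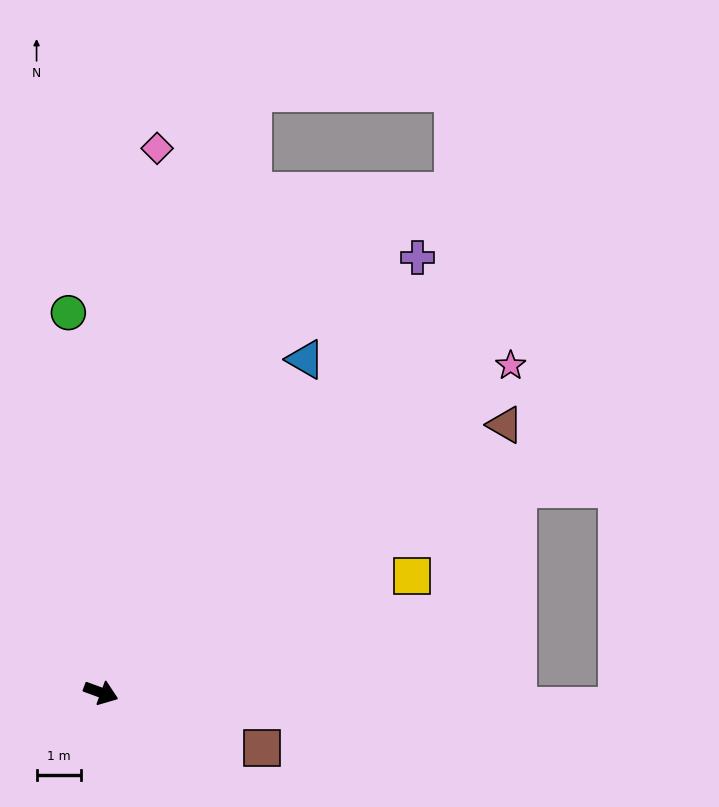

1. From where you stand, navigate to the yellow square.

turn left 41°, forward 7.5 m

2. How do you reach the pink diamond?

turn left 104°, forward 12.3 m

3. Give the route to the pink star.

turn left 59°, forward 11.8 m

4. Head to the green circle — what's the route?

turn left 115°, forward 8.5 m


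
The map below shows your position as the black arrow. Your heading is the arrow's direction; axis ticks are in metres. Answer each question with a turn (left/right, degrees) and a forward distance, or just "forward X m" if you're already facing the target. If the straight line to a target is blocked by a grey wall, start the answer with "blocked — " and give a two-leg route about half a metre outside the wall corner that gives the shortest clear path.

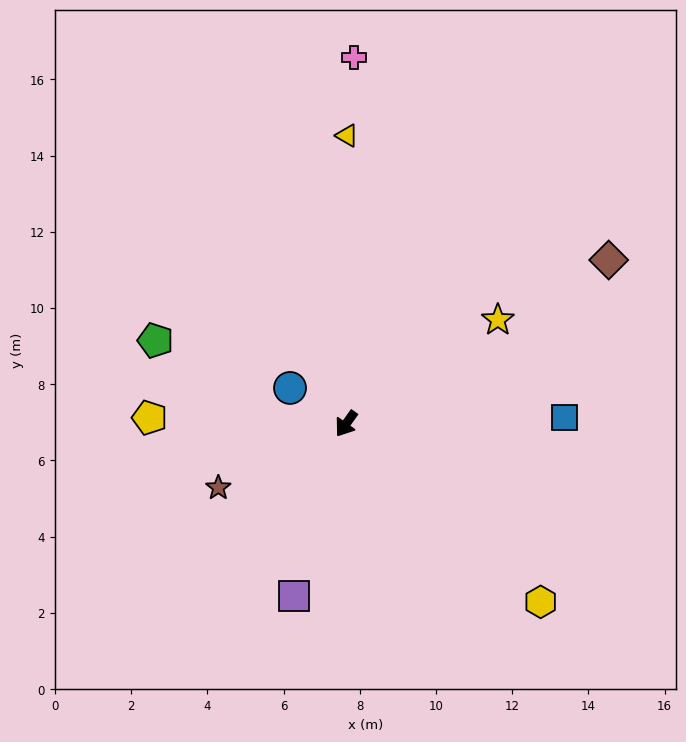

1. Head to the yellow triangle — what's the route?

turn right 145°, forward 7.6 m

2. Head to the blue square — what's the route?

turn left 127°, forward 5.7 m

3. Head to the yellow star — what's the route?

turn left 160°, forward 4.8 m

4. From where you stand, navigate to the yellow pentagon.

turn right 56°, forward 5.2 m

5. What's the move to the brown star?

turn right 28°, forward 3.7 m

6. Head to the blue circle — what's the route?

turn right 87°, forward 1.7 m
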